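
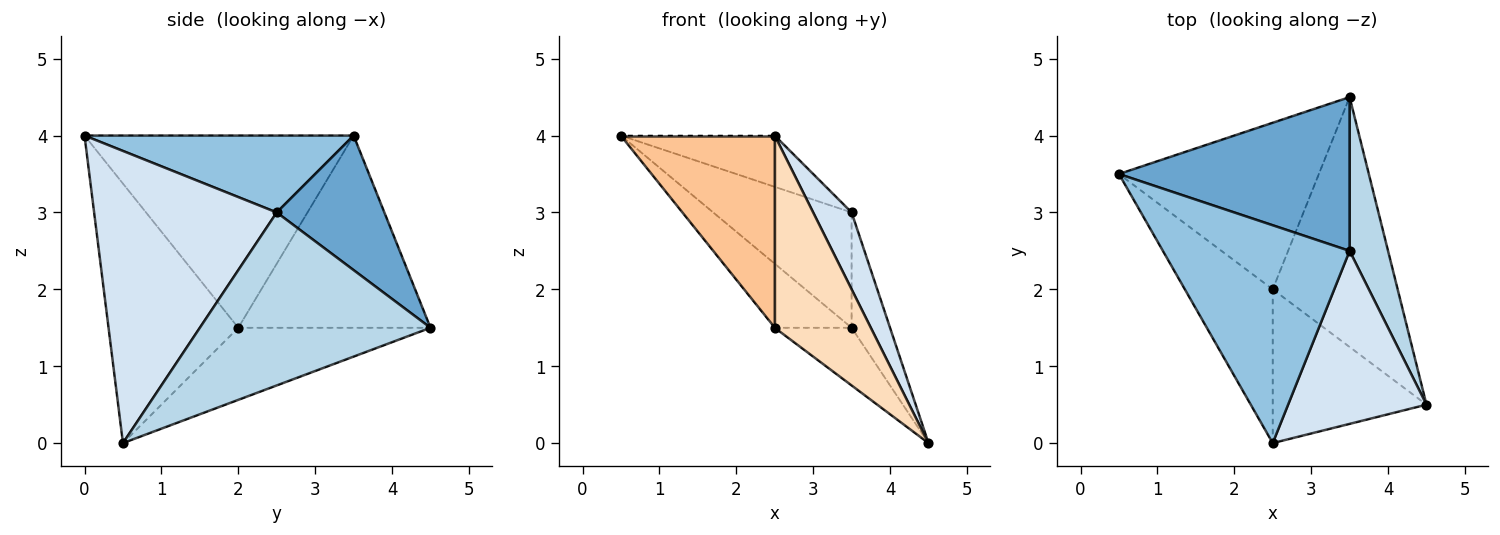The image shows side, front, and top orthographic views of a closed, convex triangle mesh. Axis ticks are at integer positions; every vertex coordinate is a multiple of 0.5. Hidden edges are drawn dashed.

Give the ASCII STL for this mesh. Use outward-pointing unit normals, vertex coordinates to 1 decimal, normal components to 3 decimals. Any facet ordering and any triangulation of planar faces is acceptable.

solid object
 facet normal 0.423 0.544 0.725
  outer loop
   vertex 3.5 2.5 3.0
   vertex 3.5 4.5 1.5
   vertex 0.5 3.5 4.0
  endloop
 endfacet
 facet normal 0.372 0.213 0.904
  outer loop
   vertex 3.5 2.5 3.0
   vertex 0.5 3.5 4.0
   vertex 2.5 0.0 4.0
  endloop
 endfacet
 facet normal 0.964 0.161 0.214
  outer loop
   vertex 3.5 2.5 3.0
   vertex 4.5 0.5 0.0
   vertex 3.5 4.5 1.5
  endloop
 endfacet
 facet normal 0.888 -0.187 0.421
  outer loop
   vertex 3.5 2.5 3.0
   vertex 2.5 0.0 4.0
   vertex 4.5 0.5 0.0
  endloop
 endfacet
 facet normal -0.668 0.267 -0.695
  outer loop
   vertex 2.5 2.0 1.5
   vertex 0.5 3.5 4.0
   vertex 3.5 4.5 1.5
  endloop
 endfacet
 facet normal -0.490 0.196 -0.849
  outer loop
   vertex 2.5 2.0 1.5
   vertex 3.5 4.5 1.5
   vertex 4.5 0.5 0.0
  endloop
 endfacet
 facet normal -0.807 -0.461 -0.369
  outer loop
   vertex 2.5 2.0 1.5
   vertex 2.5 0.0 4.0
   vertex 0.5 3.5 4.0
  endloop
 endfacet
 facet normal -0.726 -0.537 -0.430
  outer loop
   vertex 2.5 2.0 1.5
   vertex 4.5 0.5 0.0
   vertex 2.5 0.0 4.0
  endloop
 endfacet
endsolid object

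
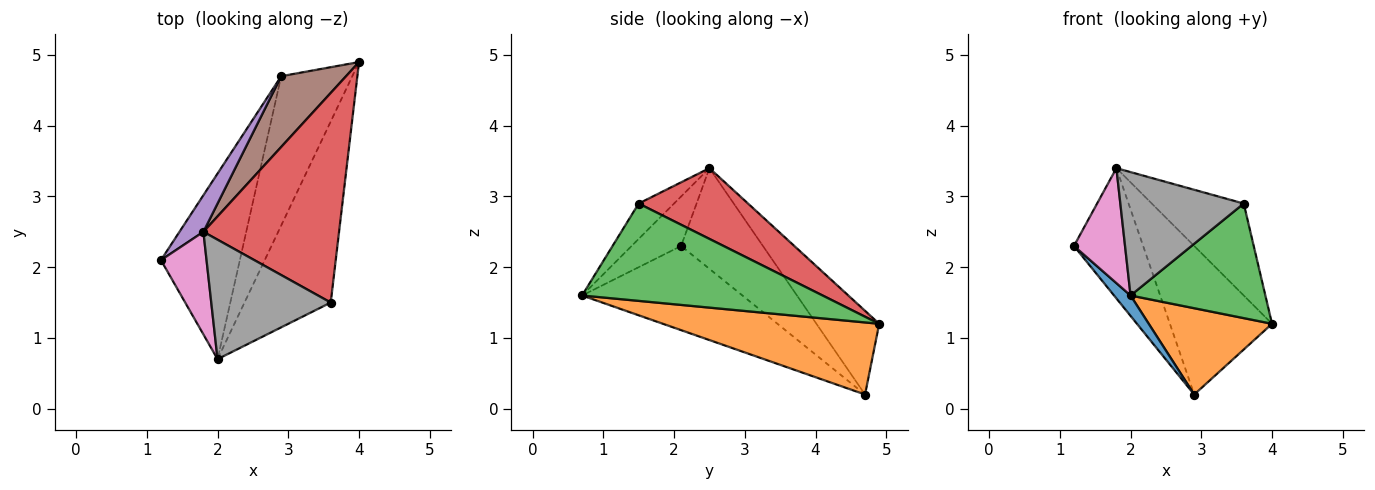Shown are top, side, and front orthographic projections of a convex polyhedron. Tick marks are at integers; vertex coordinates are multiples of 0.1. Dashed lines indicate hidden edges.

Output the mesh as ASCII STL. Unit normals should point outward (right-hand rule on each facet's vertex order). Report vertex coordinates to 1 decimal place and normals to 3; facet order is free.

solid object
 facet normal -0.728 -0.075 -0.682
  outer loop
   vertex 2.9 4.7 0.2
   vertex 2.0 0.7 1.6
   vertex 1.2 2.1 2.3
  endloop
 endfacet
 facet normal 0.660 -0.376 -0.651
  outer loop
   vertex 2.9 4.7 0.2
   vertex 4.0 4.9 1.2
   vertex 2.0 0.7 1.6
  endloop
 endfacet
 facet normal 0.690 -0.387 -0.611
  outer loop
   vertex 3.6 1.5 2.9
   vertex 2.0 0.7 1.6
   vertex 4.0 4.9 1.2
  endloop
 endfacet
 facet normal 0.431 0.362 0.826
  outer loop
   vertex 1.8 2.5 3.4
   vertex 3.6 1.5 2.9
   vertex 4.0 4.9 1.2
  endloop
 endfacet
 facet normal -0.751 0.635 0.179
  outer loop
   vertex 1.8 2.5 3.4
   vertex 2.9 4.7 0.2
   vertex 1.2 2.1 2.3
  endloop
 endfacet
 facet normal -0.485 0.789 0.376
  outer loop
   vertex 1.8 2.5 3.4
   vertex 4.0 4.9 1.2
   vertex 2.9 4.7 0.2
  endloop
 endfacet
 facet normal -0.586 -0.605 0.539
  outer loop
   vertex 1.8 2.5 3.4
   vertex 1.2 2.1 2.3
   vertex 2.0 0.7 1.6
  endloop
 endfacet
 facet normal -0.202 -0.704 0.681
  outer loop
   vertex 1.8 2.5 3.4
   vertex 2.0 0.7 1.6
   vertex 3.6 1.5 2.9
  endloop
 endfacet
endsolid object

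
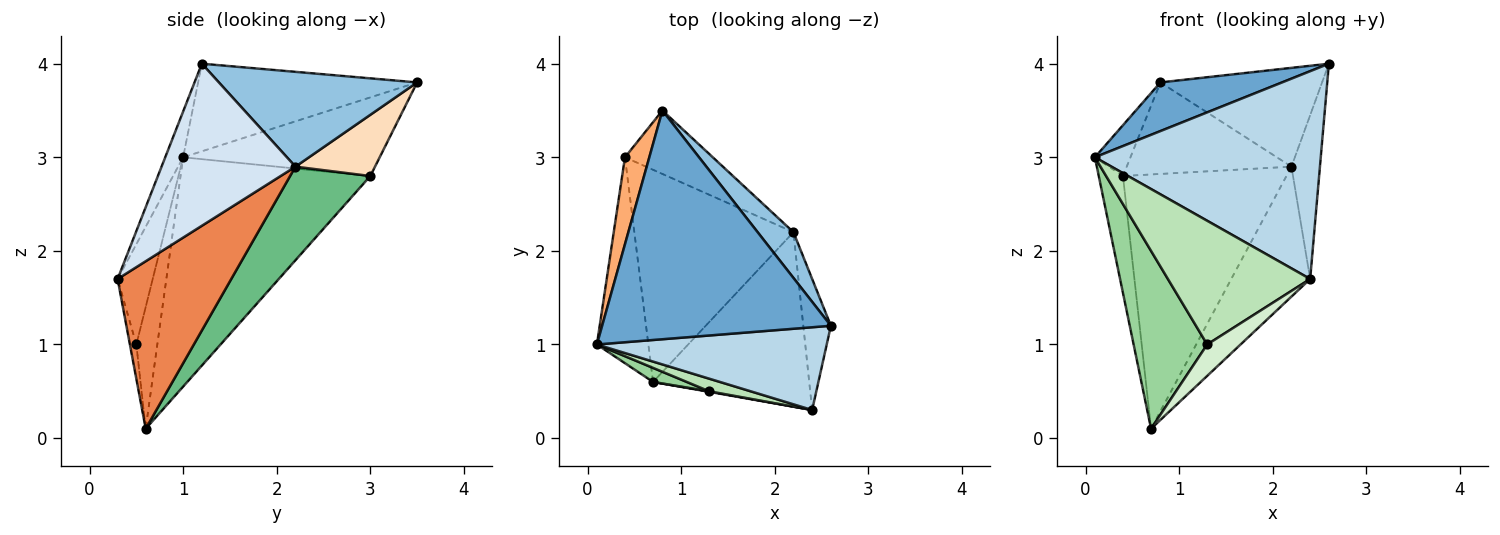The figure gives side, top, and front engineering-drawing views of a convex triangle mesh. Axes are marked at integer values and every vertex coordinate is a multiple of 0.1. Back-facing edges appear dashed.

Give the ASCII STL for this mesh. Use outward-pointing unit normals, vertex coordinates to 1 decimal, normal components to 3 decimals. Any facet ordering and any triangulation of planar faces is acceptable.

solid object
 facet normal -0.351 -0.195 0.916
  outer loop
   vertex 0.8 3.5 3.8
   vertex 0.1 1.0 3.0
   vertex 2.6 1.2 4.0
  endloop
 endfacet
 facet normal 0.744 0.607 0.281
  outer loop
   vertex 2.2 2.2 2.9
   vertex 0.8 3.5 3.8
   vertex 2.6 1.2 4.0
  endloop
 endfacet
 facet normal -0.073 -0.927 0.369
  outer loop
   vertex 2.4 0.3 1.7
   vertex 2.6 1.2 4.0
   vertex 0.1 1.0 3.0
  endloop
 endfacet
 facet normal 0.965 0.205 -0.164
  outer loop
   vertex 2.4 0.3 1.7
   vertex 2.2 2.2 2.9
   vertex 2.6 1.2 4.0
  endloop
 endfacet
 facet normal 0.652 0.453 -0.608
  outer loop
   vertex 2.4 0.3 1.7
   vertex 0.7 0.6 0.1
   vertex 2.2 2.2 2.9
  endloop
 endfacet
 facet normal -0.941 0.170 0.291
  outer loop
   vertex 0.4 3.0 2.8
   vertex 0.1 1.0 3.0
   vertex 0.8 3.5 3.8
  endloop
 endfacet
 facet normal -0.968 0.124 -0.217
  outer loop
   vertex 0.4 3.0 2.8
   vertex 0.7 0.6 0.1
   vertex 0.1 1.0 3.0
  endloop
 endfacet
 facet normal 0.369 0.764 -0.530
  outer loop
   vertex 0.4 3.0 2.8
   vertex 0.8 3.5 3.8
   vertex 2.2 2.2 2.9
  endloop
 endfacet
 facet normal 0.353 0.719 -0.599
  outer loop
   vertex 0.4 3.0 2.8
   vertex 2.2 2.2 2.9
   vertex 0.7 0.6 0.1
  endloop
 endfacet
 facet normal -0.273 -0.959 0.076
  outer loop
   vertex 1.3 0.5 1.0
   vertex 0.1 1.0 3.0
   vertex 0.7 0.6 0.1
  endloop
 endfacet
 facet normal -0.238 -0.966 0.099
  outer loop
   vertex 1.3 0.5 1.0
   vertex 2.4 0.3 1.7
   vertex 0.1 1.0 3.0
  endloop
 endfacet
 facet normal -0.189 -0.982 0.017
  outer loop
   vertex 1.3 0.5 1.0
   vertex 0.7 0.6 0.1
   vertex 2.4 0.3 1.7
  endloop
 endfacet
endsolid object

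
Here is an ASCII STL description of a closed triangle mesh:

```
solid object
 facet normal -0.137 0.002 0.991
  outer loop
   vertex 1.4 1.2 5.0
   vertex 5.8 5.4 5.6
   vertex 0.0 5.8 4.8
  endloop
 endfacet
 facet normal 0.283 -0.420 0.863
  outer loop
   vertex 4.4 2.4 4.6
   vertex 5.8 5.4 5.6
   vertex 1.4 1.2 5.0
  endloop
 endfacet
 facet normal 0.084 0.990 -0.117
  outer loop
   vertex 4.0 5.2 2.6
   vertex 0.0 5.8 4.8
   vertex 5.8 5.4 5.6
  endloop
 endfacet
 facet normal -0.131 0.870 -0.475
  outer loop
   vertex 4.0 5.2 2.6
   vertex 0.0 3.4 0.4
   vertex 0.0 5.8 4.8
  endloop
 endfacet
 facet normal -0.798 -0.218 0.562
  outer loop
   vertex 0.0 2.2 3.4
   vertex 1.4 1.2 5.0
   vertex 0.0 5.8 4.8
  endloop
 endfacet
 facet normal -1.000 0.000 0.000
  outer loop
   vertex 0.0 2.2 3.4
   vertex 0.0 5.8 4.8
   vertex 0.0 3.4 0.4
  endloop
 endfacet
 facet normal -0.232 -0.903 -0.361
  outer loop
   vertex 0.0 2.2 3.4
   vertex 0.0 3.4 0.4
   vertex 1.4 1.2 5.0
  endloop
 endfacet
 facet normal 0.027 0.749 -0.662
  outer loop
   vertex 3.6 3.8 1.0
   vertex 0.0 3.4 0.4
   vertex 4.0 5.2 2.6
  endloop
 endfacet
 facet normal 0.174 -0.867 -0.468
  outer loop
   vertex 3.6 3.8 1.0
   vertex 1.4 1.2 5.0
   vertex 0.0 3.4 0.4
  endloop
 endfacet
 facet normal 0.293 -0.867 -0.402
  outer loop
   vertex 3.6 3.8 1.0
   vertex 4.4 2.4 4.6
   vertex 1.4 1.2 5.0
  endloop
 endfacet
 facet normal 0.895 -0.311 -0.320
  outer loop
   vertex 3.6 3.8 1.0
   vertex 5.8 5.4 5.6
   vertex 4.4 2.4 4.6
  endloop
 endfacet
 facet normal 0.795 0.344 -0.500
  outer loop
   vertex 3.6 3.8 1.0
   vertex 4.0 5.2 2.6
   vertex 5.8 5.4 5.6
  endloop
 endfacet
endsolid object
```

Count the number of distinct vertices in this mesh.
8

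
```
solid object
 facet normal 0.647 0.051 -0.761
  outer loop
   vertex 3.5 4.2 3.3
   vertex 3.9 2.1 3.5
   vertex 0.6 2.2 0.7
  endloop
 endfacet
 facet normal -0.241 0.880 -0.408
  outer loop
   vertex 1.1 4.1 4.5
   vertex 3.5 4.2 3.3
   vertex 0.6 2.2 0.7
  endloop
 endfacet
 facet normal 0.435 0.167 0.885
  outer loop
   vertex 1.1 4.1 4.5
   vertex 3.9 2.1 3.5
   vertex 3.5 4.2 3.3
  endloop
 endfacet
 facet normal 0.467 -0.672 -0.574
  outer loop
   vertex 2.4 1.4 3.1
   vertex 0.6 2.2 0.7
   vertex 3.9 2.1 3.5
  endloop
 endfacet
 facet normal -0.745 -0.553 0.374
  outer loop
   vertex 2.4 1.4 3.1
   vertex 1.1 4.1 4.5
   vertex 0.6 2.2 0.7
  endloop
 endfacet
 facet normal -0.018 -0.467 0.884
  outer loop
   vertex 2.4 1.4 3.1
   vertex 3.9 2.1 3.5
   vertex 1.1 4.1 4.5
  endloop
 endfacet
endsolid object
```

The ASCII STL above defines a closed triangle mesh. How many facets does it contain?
6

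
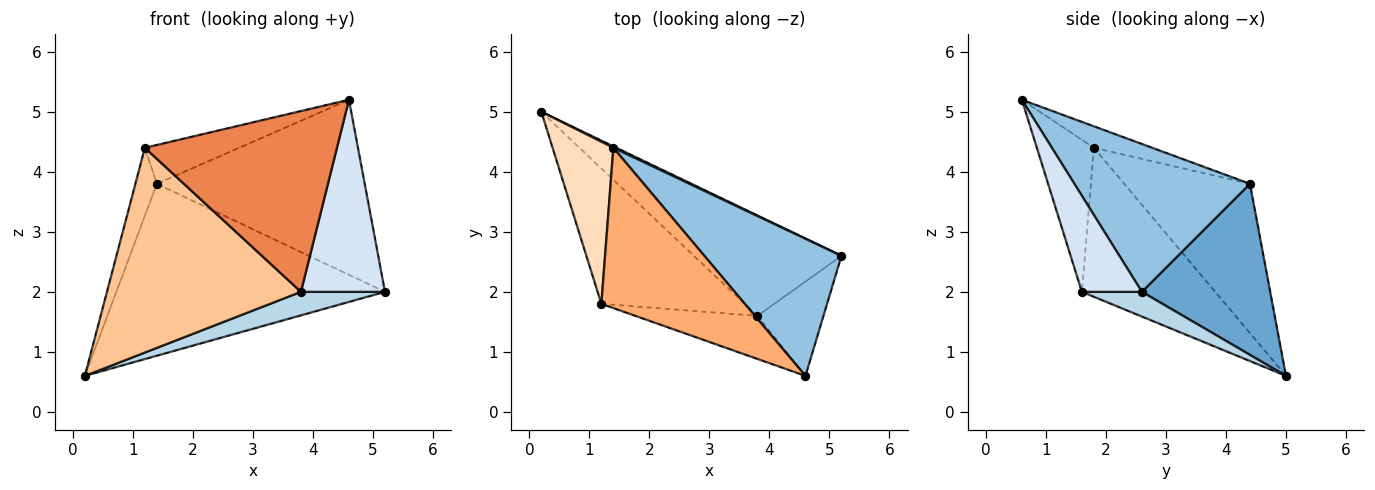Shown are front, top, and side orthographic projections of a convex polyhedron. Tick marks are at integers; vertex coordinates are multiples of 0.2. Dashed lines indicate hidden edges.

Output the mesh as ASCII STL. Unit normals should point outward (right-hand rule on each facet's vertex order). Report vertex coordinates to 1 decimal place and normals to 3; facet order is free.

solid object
 facet normal 0.431 0.902 0.008
  outer loop
   vertex 1.4 4.4 3.8
   vertex 5.2 2.6 2.0
   vertex 0.2 5.0 0.6
  endloop
 endfacet
 facet normal 0.554 0.655 0.514
  outer loop
   vertex 1.4 4.4 3.8
   vertex 4.6 0.6 5.2
   vertex 5.2 2.6 2.0
  endloop
 endfacet
 facet normal 0.161 -0.225 -0.961
  outer loop
   vertex 3.8 1.6 2.0
   vertex 0.2 5.0 0.6
   vertex 5.2 2.6 2.0
  endloop
 endfacet
 facet normal 0.540 -0.756 -0.371
  outer loop
   vertex 3.8 1.6 2.0
   vertex 5.2 2.6 2.0
   vertex 4.6 0.6 5.2
  endloop
 endfacet
 facet normal -0.277 -0.935 -0.223
  outer loop
   vertex 1.2 1.8 4.4
   vertex 3.8 1.6 2.0
   vertex 4.6 0.6 5.2
  endloop
 endfacet
 facet normal -0.144 0.233 0.962
  outer loop
   vertex 1.2 1.8 4.4
   vertex 4.6 0.6 5.2
   vertex 1.4 4.4 3.8
  endloop
 endfacet
 facet normal -0.497 -0.724 -0.479
  outer loop
   vertex 1.2 1.8 4.4
   vertex 0.2 5.0 0.6
   vertex 3.8 1.6 2.0
  endloop
 endfacet
 facet normal -0.915 0.156 0.372
  outer loop
   vertex 1.2 1.8 4.4
   vertex 1.4 4.4 3.8
   vertex 0.2 5.0 0.6
  endloop
 endfacet
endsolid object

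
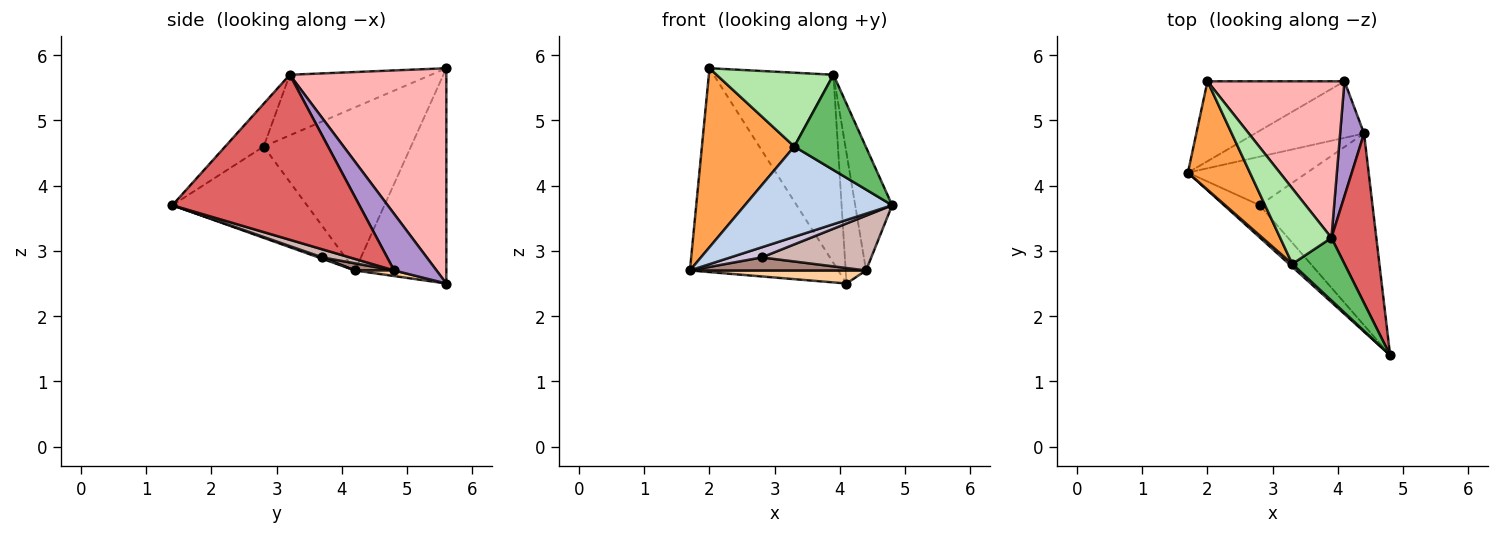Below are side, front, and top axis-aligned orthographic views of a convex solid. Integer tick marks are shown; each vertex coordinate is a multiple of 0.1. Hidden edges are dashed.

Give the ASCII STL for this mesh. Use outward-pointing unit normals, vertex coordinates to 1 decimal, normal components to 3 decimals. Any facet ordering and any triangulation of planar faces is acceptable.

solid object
 facet normal -0.497 0.808 -0.317
  outer loop
   vertex 2.0 5.6 5.8
   vertex 4.1 5.6 2.5
   vertex 1.7 4.2 2.7
  endloop
 endfacet
 facet normal -0.674 -0.738 0.024
  outer loop
   vertex 3.3 2.8 4.6
   vertex 1.7 4.2 2.7
   vertex 4.8 1.4 3.7
  endloop
 endfacet
 facet normal -0.806 -0.506 0.306
  outer loop
   vertex 3.3 2.8 4.6
   vertex 2.0 5.6 5.8
   vertex 1.7 4.2 2.7
  endloop
 endfacet
 facet normal 0.050 -0.225 -0.973
  outer loop
   vertex 4.4 4.8 2.7
   vertex 1.7 4.2 2.7
   vertex 4.1 5.6 2.5
  endloop
 endfacet
 facet normal -0.411 -0.762 0.501
  outer loop
   vertex 3.9 3.2 5.7
   vertex 3.3 2.8 4.6
   vertex 4.8 1.4 3.7
  endloop
 endfacet
 facet normal -0.646 -0.534 0.546
  outer loop
   vertex 3.9 3.2 5.7
   vertex 2.0 5.6 5.8
   vertex 3.3 2.8 4.6
  endloop
 endfacet
 facet normal 0.948 0.187 0.258
  outer loop
   vertex 3.9 3.2 5.7
   vertex 4.8 1.4 3.7
   vertex 4.4 4.8 2.7
  endloop
 endfacet
 facet normal 0.709 0.542 0.451
  outer loop
   vertex 3.9 3.2 5.7
   vertex 4.1 5.6 2.5
   vertex 2.0 5.6 5.8
  endloop
 endfacet
 facet normal 0.842 0.405 0.356
  outer loop
   vertex 3.9 3.2 5.7
   vertex 4.4 4.8 2.7
   vertex 4.1 5.6 2.5
  endloop
 endfacet
 facet normal 0.037 -0.299 -0.953
  outer loop
   vertex 2.8 3.7 2.9
   vertex 4.8 1.4 3.7
   vertex 1.7 4.2 2.7
  endloop
 endfacet
 facet normal 0.058 -0.259 -0.964
  outer loop
   vertex 2.8 3.7 2.9
   vertex 1.7 4.2 2.7
   vertex 4.4 4.8 2.7
  endloop
 endfacet
 facet normal 0.069 -0.274 -0.959
  outer loop
   vertex 2.8 3.7 2.9
   vertex 4.4 4.8 2.7
   vertex 4.8 1.4 3.7
  endloop
 endfacet
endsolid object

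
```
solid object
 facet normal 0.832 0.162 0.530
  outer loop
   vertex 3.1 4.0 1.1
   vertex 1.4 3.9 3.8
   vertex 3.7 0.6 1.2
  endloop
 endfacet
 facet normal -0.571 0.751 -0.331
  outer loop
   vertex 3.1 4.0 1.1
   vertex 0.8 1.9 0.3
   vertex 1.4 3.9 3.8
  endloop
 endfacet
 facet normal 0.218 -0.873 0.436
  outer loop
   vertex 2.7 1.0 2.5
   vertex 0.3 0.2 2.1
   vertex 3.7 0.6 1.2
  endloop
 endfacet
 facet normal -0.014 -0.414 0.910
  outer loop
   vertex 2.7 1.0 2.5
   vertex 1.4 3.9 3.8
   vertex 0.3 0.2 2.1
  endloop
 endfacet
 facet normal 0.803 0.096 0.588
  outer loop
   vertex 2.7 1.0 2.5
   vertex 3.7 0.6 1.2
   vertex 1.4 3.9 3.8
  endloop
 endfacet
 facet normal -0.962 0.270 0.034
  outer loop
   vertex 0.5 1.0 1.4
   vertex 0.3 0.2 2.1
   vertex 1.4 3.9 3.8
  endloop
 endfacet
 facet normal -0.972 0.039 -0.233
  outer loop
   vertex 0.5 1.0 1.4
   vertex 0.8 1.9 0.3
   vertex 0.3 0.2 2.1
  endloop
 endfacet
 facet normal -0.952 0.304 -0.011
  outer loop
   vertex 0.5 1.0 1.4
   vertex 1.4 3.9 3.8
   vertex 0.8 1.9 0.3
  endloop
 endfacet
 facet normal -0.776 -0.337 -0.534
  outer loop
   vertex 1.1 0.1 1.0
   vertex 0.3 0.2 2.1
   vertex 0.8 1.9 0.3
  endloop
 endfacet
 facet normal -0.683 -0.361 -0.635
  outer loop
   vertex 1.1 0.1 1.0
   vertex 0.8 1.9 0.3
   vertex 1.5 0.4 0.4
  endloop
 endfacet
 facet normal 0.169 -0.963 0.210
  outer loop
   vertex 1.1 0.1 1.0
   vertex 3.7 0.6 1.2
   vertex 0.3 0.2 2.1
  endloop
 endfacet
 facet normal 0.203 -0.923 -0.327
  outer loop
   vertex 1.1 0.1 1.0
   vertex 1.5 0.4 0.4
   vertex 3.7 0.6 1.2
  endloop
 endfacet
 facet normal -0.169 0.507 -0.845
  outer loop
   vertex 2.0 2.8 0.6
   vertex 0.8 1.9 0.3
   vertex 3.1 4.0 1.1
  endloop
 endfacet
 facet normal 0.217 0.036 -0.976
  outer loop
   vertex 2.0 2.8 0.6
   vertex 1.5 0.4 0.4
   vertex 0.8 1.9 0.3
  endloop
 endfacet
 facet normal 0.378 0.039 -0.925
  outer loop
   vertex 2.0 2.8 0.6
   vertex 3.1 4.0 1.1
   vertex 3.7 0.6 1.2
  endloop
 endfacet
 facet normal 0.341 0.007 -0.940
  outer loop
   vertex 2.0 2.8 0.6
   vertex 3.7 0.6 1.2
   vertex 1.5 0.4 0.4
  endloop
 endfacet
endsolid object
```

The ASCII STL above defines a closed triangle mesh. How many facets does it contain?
16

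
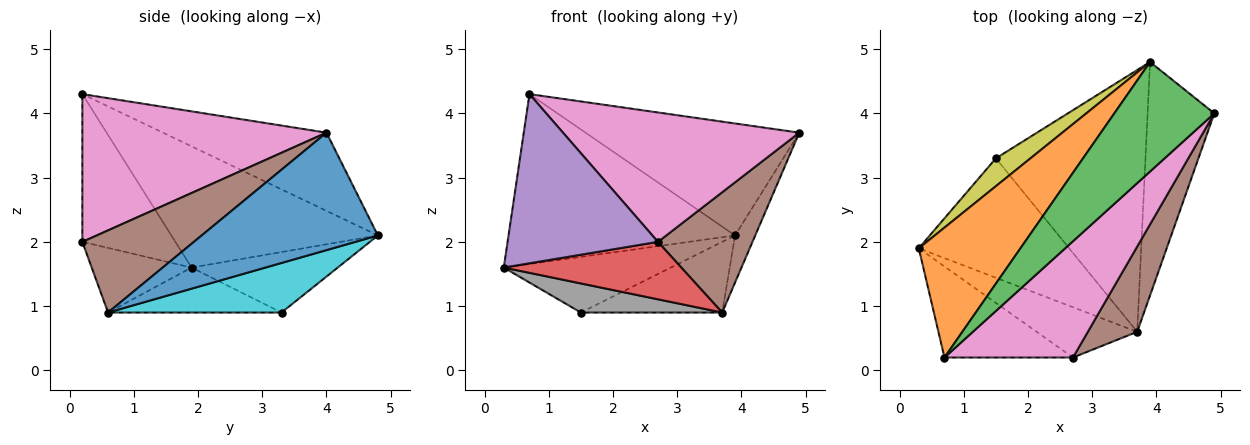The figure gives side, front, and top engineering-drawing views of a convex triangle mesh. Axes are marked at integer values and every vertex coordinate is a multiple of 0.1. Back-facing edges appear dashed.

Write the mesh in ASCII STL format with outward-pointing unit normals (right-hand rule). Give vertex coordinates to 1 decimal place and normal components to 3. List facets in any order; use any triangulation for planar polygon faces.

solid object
 facet normal 0.865 0.099 -0.491
  outer loop
   vertex 3.9 4.8 2.1
   vertex 4.9 4.0 3.7
   vertex 3.7 0.6 0.9
  endloop
 endfacet
 facet normal -0.587 0.643 0.492
  outer loop
   vertex 3.9 4.8 2.1
   vertex 0.3 1.9 1.6
   vertex 0.7 0.2 4.3
  endloop
 endfacet
 facet normal -0.480 0.627 0.613
  outer loop
   vertex 3.9 4.8 2.1
   vertex 0.7 0.2 4.3
   vertex 4.9 4.0 3.7
  endloop
 endfacet
 facet normal -0.390 -0.693 -0.606
  outer loop
   vertex 2.7 0.2 2.0
   vertex 0.3 1.9 1.6
   vertex 3.7 0.6 0.9
  endloop
 endfacet
 facet normal -0.478 -0.773 -0.416
  outer loop
   vertex 2.7 0.2 2.0
   vertex 0.7 0.2 4.3
   vertex 0.3 1.9 1.6
  endloop
 endfacet
 facet normal 0.693 -0.588 0.417
  outer loop
   vertex 2.7 0.2 2.0
   vertex 3.7 0.6 0.9
   vertex 4.9 4.0 3.7
  endloop
 endfacet
 facet normal 0.609 -0.590 0.530
  outer loop
   vertex 2.7 0.2 2.0
   vertex 4.9 4.0 3.7
   vertex 0.7 0.2 4.3
  endloop
 endfacet
 facet normal -0.279 -0.227 -0.933
  outer loop
   vertex 1.5 3.3 0.9
   vertex 3.7 0.6 0.9
   vertex 0.3 1.9 1.6
  endloop
 endfacet
 facet normal -0.616 0.704 0.352
  outer loop
   vertex 1.5 3.3 0.9
   vertex 0.3 1.9 1.6
   vertex 3.9 4.8 2.1
  endloop
 endfacet
 facet normal 0.305 0.248 -0.920
  outer loop
   vertex 1.5 3.3 0.9
   vertex 3.9 4.8 2.1
   vertex 3.7 0.6 0.9
  endloop
 endfacet
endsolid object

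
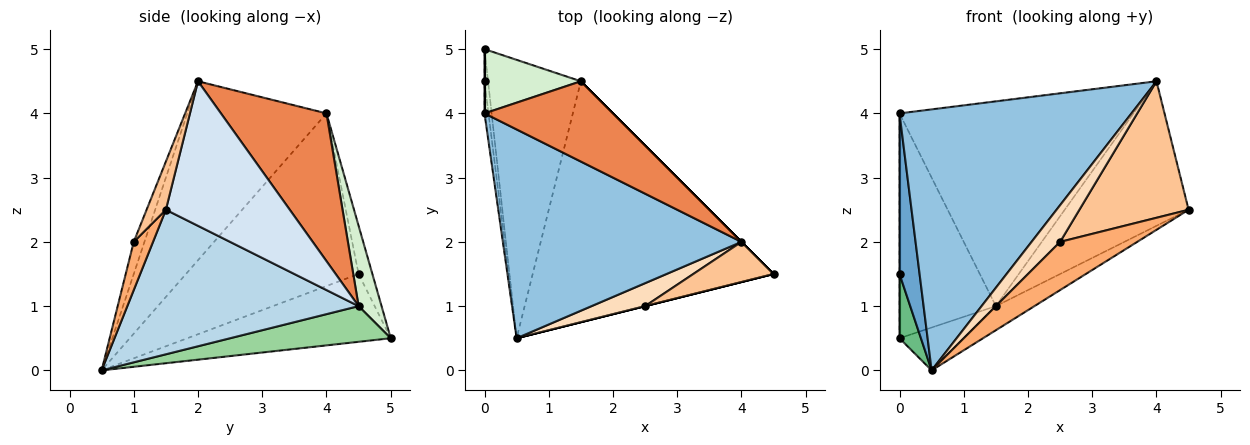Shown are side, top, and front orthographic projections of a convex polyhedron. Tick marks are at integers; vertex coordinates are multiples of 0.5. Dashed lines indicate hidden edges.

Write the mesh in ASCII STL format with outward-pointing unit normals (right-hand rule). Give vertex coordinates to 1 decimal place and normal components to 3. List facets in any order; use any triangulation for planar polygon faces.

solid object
 facet normal -0.993 -0.115 -0.023
  outer loop
   vertex 0.0 4.0 4.0
   vertex 0.0 4.5 1.5
   vertex 0.5 0.5 0.0
  endloop
 endfacet
 facet normal -0.424 -0.707 0.566
  outer loop
   vertex 0.0 4.0 4.0
   vertex 0.5 0.5 0.0
   vertex 4.0 2.0 4.5
  endloop
 endfacet
 facet normal 0.513 0.085 -0.854
  outer loop
   vertex 1.5 4.5 1.0
   vertex 4.5 1.5 2.5
   vertex 0.5 0.5 0.0
  endloop
 endfacet
 facet normal 0.707 0.707 0.000
  outer loop
   vertex 1.5 4.5 1.0
   vertex 4.0 2.0 4.5
   vertex 4.5 1.5 2.5
  endloop
 endfacet
 facet normal 0.387 0.858 0.337
  outer loop
   vertex 1.5 4.5 1.0
   vertex 0.0 4.0 4.0
   vertex 4.0 2.0 4.5
  endloop
 endfacet
 facet normal 0.243 -0.970 0.000
  outer loop
   vertex 2.5 1.0 2.0
   vertex 0.5 0.5 0.0
   vertex 4.5 1.5 2.5
  endloop
 endfacet
 facet normal 0.167 -0.946 0.278
  outer loop
   vertex 2.5 1.0 2.0
   vertex 4.5 1.5 2.5
   vertex 4.0 2.0 4.5
  endloop
 endfacet
 facet normal -0.303 -0.808 0.505
  outer loop
   vertex 2.5 1.0 2.0
   vertex 4.0 2.0 4.5
   vertex 0.5 0.5 0.0
  endloop
 endfacet
 facet normal -0.993 -0.105 -0.052
  outer loop
   vertex 0.0 5.0 0.5
   vertex 0.5 0.5 0.0
   vertex 0.0 4.5 1.5
  endloop
 endfacet
 facet normal 0.355 0.142 -0.924
  outer loop
   vertex 0.0 5.0 0.5
   vertex 1.5 4.5 1.0
   vertex 0.5 0.5 0.0
  endloop
 endfacet
 facet normal -1.000 0.000 0.000
  outer loop
   vertex 0.0 5.0 0.5
   vertex 0.0 4.5 1.5
   vertex 0.0 4.0 4.0
  endloop
 endfacet
 facet normal 0.223 0.937 0.268
  outer loop
   vertex 0.0 5.0 0.5
   vertex 0.0 4.0 4.0
   vertex 1.5 4.5 1.0
  endloop
 endfacet
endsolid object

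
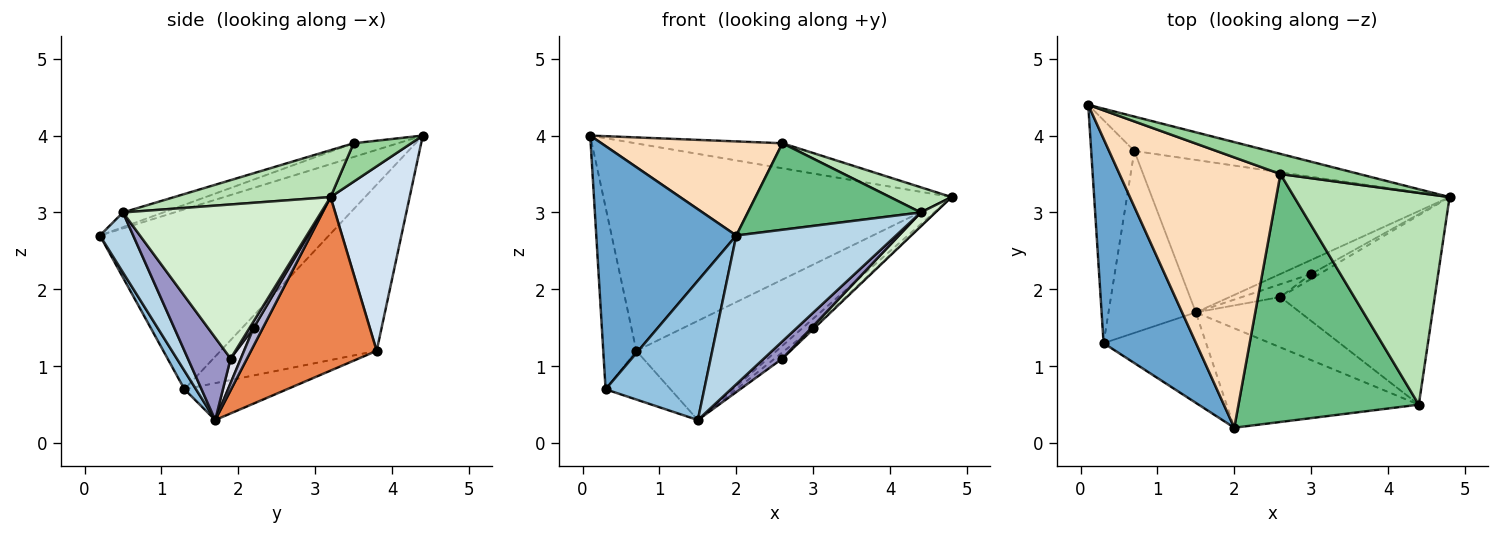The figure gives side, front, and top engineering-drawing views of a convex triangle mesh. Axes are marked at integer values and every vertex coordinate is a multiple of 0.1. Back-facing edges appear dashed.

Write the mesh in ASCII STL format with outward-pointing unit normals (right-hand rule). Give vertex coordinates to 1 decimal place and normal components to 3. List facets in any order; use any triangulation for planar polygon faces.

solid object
 facet normal -0.781 -0.478 0.401
  outer loop
   vertex 0.3 1.3 0.7
   vertex 2.0 0.2 2.7
   vertex 0.1 4.4 4.0
  endloop
 endfacet
 facet normal 0.098 -0.835 -0.542
  outer loop
   vertex 0.3 1.3 0.7
   vertex 1.5 1.7 0.3
   vertex 2.0 0.2 2.7
  endloop
 endfacet
 facet normal 0.171 -0.819 -0.548
  outer loop
   vertex 4.4 0.5 3.0
   vertex 2.0 0.2 2.7
   vertex 1.5 1.7 0.3
  endloop
 endfacet
 facet normal 0.219 0.963 -0.159
  outer loop
   vertex 0.7 3.8 1.2
   vertex 0.1 4.4 4.0
   vertex 4.8 3.2 3.2
  endloop
 endfacet
 facet normal 0.439 0.490 -0.753
  outer loop
   vertex 0.7 3.8 1.2
   vertex 4.8 3.2 3.2
   vertex 1.5 1.7 0.3
  endloop
 endfacet
 facet normal -0.948 0.201 -0.246
  outer loop
   vertex 0.7 3.8 1.2
   vertex 0.3 1.3 0.7
   vertex 0.1 4.4 4.0
  endloop
 endfacet
 facet normal -0.378 0.239 -0.894
  outer loop
   vertex 0.7 3.8 1.2
   vertex 1.5 1.7 0.3
   vertex 0.3 1.3 0.7
  endloop
 endfacet
 facet normal -0.080 -0.328 0.941
  outer loop
   vertex 2.6 3.5 3.9
   vertex 0.1 4.4 4.0
   vertex 2.0 0.2 2.7
  endloop
 endfacet
 facet normal -0.077 -0.328 0.941
  outer loop
   vertex 2.6 3.5 3.9
   vertex 2.0 0.2 2.7
   vertex 4.4 0.5 3.0
  endloop
 endfacet
 facet normal 0.292 0.745 0.599
  outer loop
   vertex 2.6 3.5 3.9
   vertex 4.8 3.2 3.2
   vertex 0.1 4.4 4.0
  endloop
 endfacet
 facet normal 0.287 -0.113 0.951
  outer loop
   vertex 2.6 3.5 3.9
   vertex 4.4 0.5 3.0
   vertex 4.8 3.2 3.2
  endloop
 endfacet
 facet normal 0.705 -0.052 -0.707
  outer loop
   vertex 2.6 1.9 1.1
   vertex 4.8 3.2 3.2
   vertex 4.4 0.5 3.0
  endloop
 endfacet
 facet normal 0.598 -0.259 -0.758
  outer loop
   vertex 2.6 1.9 1.1
   vertex 4.4 0.5 3.0
   vertex 1.5 1.7 0.3
  endloop
 endfacet
 facet normal 0.439 0.490 -0.753
  outer loop
   vertex 3.0 2.2 1.5
   vertex 1.5 1.7 0.3
   vertex 4.8 3.2 3.2
  endloop
 endfacet
 facet normal 0.603 0.219 -0.767
  outer loop
   vertex 3.0 2.2 1.5
   vertex 4.8 3.2 3.2
   vertex 2.6 1.9 1.1
  endloop
 endfacet
 facet normal 0.500 0.375 -0.781
  outer loop
   vertex 3.0 2.2 1.5
   vertex 2.6 1.9 1.1
   vertex 1.5 1.7 0.3
  endloop
 endfacet
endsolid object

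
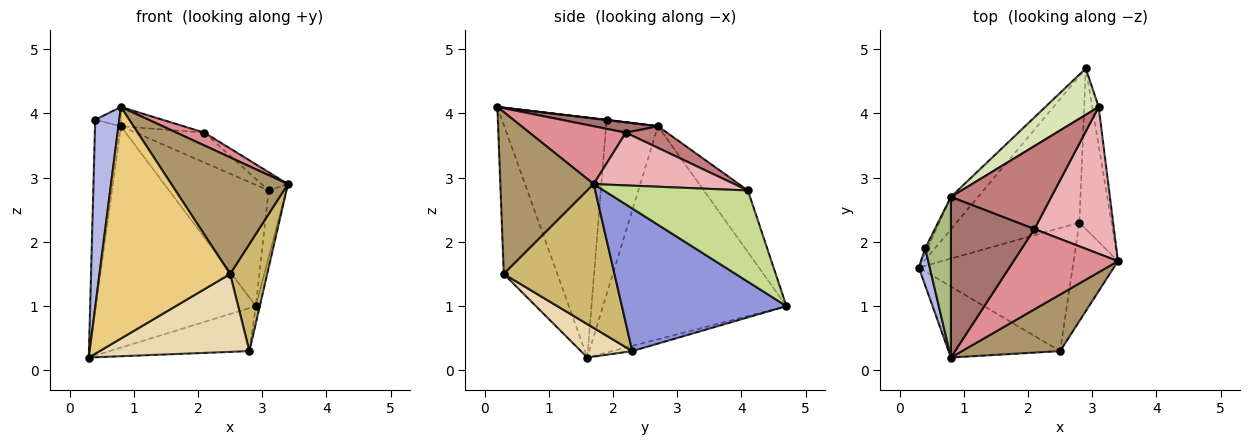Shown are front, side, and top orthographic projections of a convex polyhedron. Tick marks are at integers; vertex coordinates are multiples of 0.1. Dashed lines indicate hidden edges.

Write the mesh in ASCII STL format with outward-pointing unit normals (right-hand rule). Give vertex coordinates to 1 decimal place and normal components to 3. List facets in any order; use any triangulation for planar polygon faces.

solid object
 facet normal -0.750 0.654 -0.096
  outer loop
   vertex 0.8 2.7 3.8
   vertex 2.9 4.7 1.0
   vertex 0.3 1.6 0.2
  endloop
 endfacet
 facet normal -0.040 0.281 -0.959
  outer loop
   vertex 2.8 2.3 0.3
   vertex 0.3 1.6 0.2
   vertex 2.9 4.7 1.0
  endloop
 endfacet
 facet normal 0.975 0.023 -0.220
  outer loop
   vertex 2.8 2.3 0.3
   vertex 2.9 4.7 1.0
   vertex 3.4 1.7 2.9
  endloop
 endfacet
 facet normal -0.974 -0.224 0.044
  outer loop
   vertex 0.4 1.9 3.9
   vertex 0.3 1.6 0.2
   vertex 0.8 0.2 4.1
  endloop
 endfacet
 facet normal -0.895 0.446 -0.012
  outer loop
   vertex 0.4 1.9 3.9
   vertex 0.8 2.7 3.8
   vertex 0.3 1.6 0.2
  endloop
 endfacet
 facet normal 0.010 0.119 0.993
  outer loop
   vertex 0.4 1.9 3.9
   vertex 0.8 0.2 4.1
   vertex 0.8 2.7 3.8
  endloop
 endfacet
 facet normal 0.990 0.121 -0.070
  outer loop
   vertex 3.1 4.1 2.8
   vertex 3.4 1.7 2.9
   vertex 2.9 4.7 1.0
  endloop
 endfacet
 facet normal -0.382 0.863 0.330
  outer loop
   vertex 3.1 4.1 2.8
   vertex 2.9 4.7 1.0
   vertex 0.8 2.7 3.8
  endloop
 endfacet
 facet normal 0.585 -0.730 0.354
  outer loop
   vertex 2.5 0.3 1.5
   vertex 3.4 1.7 2.9
   vertex 0.8 0.2 4.1
  endloop
 endfacet
 facet normal 0.910 -0.305 -0.280
  outer loop
   vertex 2.5 0.3 1.5
   vertex 2.8 2.3 0.3
   vertex 3.4 1.7 2.9
  endloop
 endfacet
 facet normal -0.365 -0.890 -0.273
  outer loop
   vertex 2.5 0.3 1.5
   vertex 0.8 0.2 4.1
   vertex 0.3 1.6 0.2
  endloop
 endfacet
 facet normal 0.180 -0.526 -0.831
  outer loop
   vertex 2.5 0.3 1.5
   vertex 0.3 1.6 0.2
   vertex 2.8 2.3 0.3
  endloop
 endfacet
 facet normal 0.121 0.118 0.986
  outer loop
   vertex 2.1 2.2 3.7
   vertex 0.8 2.7 3.8
   vertex 0.8 0.2 4.1
  endloop
 endfacet
 facet normal 0.199 0.332 0.922
  outer loop
   vertex 2.1 2.2 3.7
   vertex 3.1 4.1 2.8
   vertex 0.8 2.7 3.8
  endloop
 endfacet
 facet normal 0.480 -0.139 0.866
  outer loop
   vertex 2.1 2.2 3.7
   vertex 0.8 0.2 4.1
   vertex 3.4 1.7 2.9
  endloop
 endfacet
 facet normal 0.550 0.103 0.829
  outer loop
   vertex 2.1 2.2 3.7
   vertex 3.4 1.7 2.9
   vertex 3.1 4.1 2.8
  endloop
 endfacet
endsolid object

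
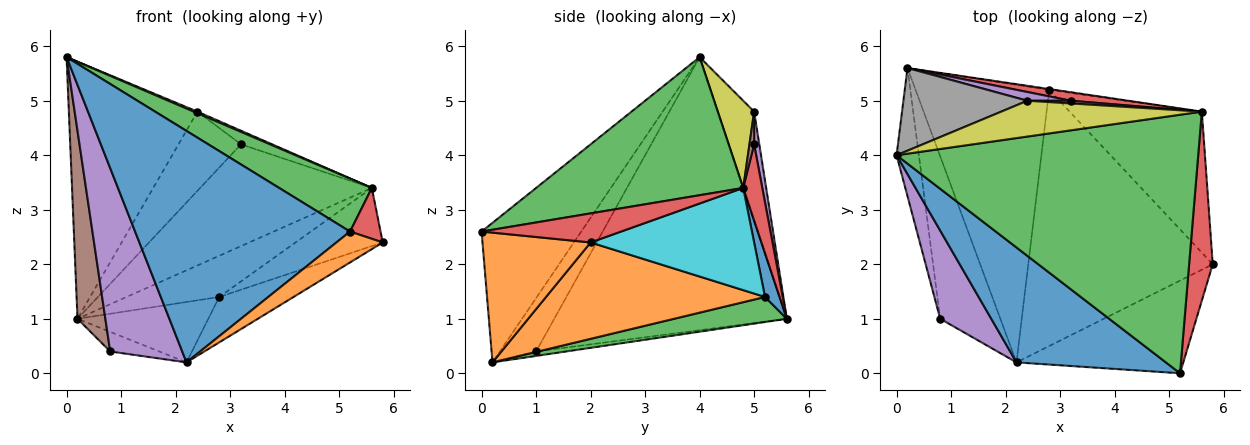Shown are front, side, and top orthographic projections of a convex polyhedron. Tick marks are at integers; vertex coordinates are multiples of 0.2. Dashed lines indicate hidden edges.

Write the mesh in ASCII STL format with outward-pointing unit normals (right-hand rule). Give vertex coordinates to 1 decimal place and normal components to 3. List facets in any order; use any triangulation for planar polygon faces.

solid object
 facet normal -0.384 -0.827 0.411
  outer loop
   vertex 5.2 0.0 2.6
   vertex 0.0 4.0 5.8
   vertex 2.2 0.2 0.2
  endloop
 endfacet
 facet normal 0.594 -0.254 -0.763
  outer loop
   vertex 5.2 0.0 2.6
   vertex 2.2 0.2 0.2
   vertex 5.8 2.0 2.4
  endloop
 endfacet
 facet normal 0.409 -0.183 0.894
  outer loop
   vertex 5.2 0.0 2.6
   vertex 5.6 4.8 3.4
   vertex 0.0 4.0 5.8
  endloop
 endfacet
 facet normal 0.765 -0.167 0.622
  outer loop
   vertex 5.2 0.0 2.6
   vertex 5.8 2.0 2.4
   vertex 5.6 4.8 3.4
  endloop
 endfacet
 facet normal -0.413 -0.821 0.395
  outer loop
   vertex 0.8 1.0 0.4
   vertex 2.2 0.2 0.2
   vertex 0.0 4.0 5.8
  endloop
 endfacet
 facet normal -0.990 -0.119 -0.081
  outer loop
   vertex 0.8 1.0 0.4
   vertex 0.0 4.0 5.8
   vertex 0.2 5.6 1.0
  endloop
 endfacet
 facet normal -0.073 0.120 -0.990
  outer loop
   vertex 0.8 1.0 0.4
   vertex 0.2 5.6 1.0
   vertex 2.2 0.2 0.2
  endloop
 endfacet
 facet normal -0.260 0.919 0.296
  outer loop
   vertex 2.4 5.0 4.8
   vertex 0.2 5.6 1.0
   vertex 0.0 4.0 5.8
  endloop
 endfacet
 facet normal 0.398 -0.040 0.916
  outer loop
   vertex 2.4 5.0 4.8
   vertex 0.0 4.0 5.8
   vertex 5.6 4.8 3.4
  endloop
 endfacet
 facet normal 0.582 0.310 -0.752
  outer loop
   vertex 2.8 5.2 1.4
   vertex 5.6 4.8 3.4
   vertex 5.8 2.0 2.4
  endloop
 endfacet
 facet normal 0.155 0.988 -0.019
  outer loop
   vertex 2.8 5.2 1.4
   vertex 0.2 5.6 1.0
   vertex 5.6 4.8 3.4
  endloop
 endfacet
 facet normal 0.457 0.155 -0.876
  outer loop
   vertex 2.8 5.2 1.4
   vertex 5.8 2.0 2.4
   vertex 2.2 0.2 0.2
  endloop
 endfacet
 facet normal 0.180 0.209 -0.961
  outer loop
   vertex 2.8 5.2 1.4
   vertex 2.2 0.2 0.2
   vertex 0.2 5.6 1.0
  endloop
 endfacet
 facet normal 0.110 0.990 0.083
  outer loop
   vertex 3.2 5.0 4.2
   vertex 5.6 4.8 3.4
   vertex 0.2 5.6 1.0
  endloop
 endfacet
 facet normal 0.082 0.991 0.109
  outer loop
   vertex 3.2 5.0 4.2
   vertex 0.2 5.6 1.0
   vertex 2.4 5.0 4.8
  endloop
 endfacet
 facet normal 0.146 0.970 0.194
  outer loop
   vertex 3.2 5.0 4.2
   vertex 2.4 5.0 4.8
   vertex 5.6 4.8 3.4
  endloop
 endfacet
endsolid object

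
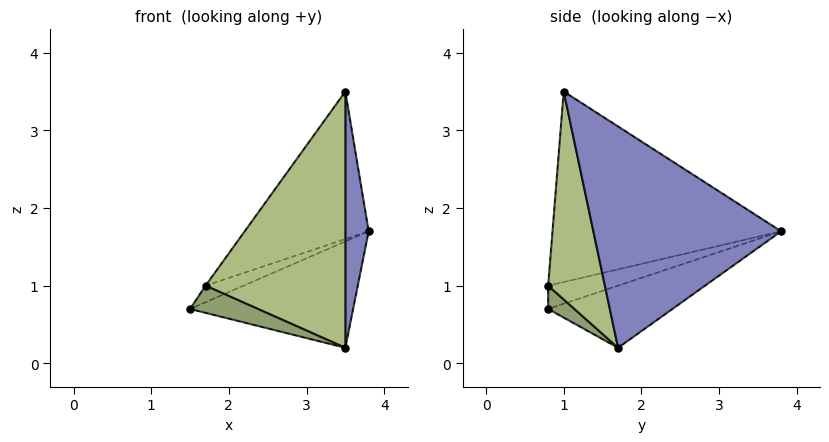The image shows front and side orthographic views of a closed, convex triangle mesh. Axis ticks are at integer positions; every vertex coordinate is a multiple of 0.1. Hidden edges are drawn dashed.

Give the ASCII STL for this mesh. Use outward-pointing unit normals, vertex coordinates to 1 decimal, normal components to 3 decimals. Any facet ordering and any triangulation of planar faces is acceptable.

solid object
 facet normal -0.430 0.565 -0.704
  outer loop
   vertex 3.5 1.7 0.2
   vertex 1.5 0.8 0.7
   vertex 3.8 3.8 1.7
  endloop
 endfacet
 facet normal 0.992 -0.123 -0.026
  outer loop
   vertex 3.5 1.7 0.2
   vertex 3.8 3.8 1.7
   vertex 3.5 1.0 3.5
  endloop
 endfacet
 facet normal -0.758 0.413 0.505
  outer loop
   vertex 1.7 0.8 1.0
   vertex 3.8 3.8 1.7
   vertex 1.5 0.8 0.7
  endloop
 endfacet
 facet normal -0.756 0.410 0.511
  outer loop
   vertex 1.7 0.8 1.0
   vertex 3.5 1.0 3.5
   vertex 3.8 3.8 1.7
  endloop
 endfacet
 facet normal 0.350 -0.907 -0.233
  outer loop
   vertex 1.7 0.8 1.0
   vertex 1.5 0.8 0.7
   vertex 3.5 1.7 0.2
  endloop
 endfacet
 facet normal 0.369 -0.909 -0.193
  outer loop
   vertex 1.7 0.8 1.0
   vertex 3.5 1.7 0.2
   vertex 3.5 1.0 3.5
  endloop
 endfacet
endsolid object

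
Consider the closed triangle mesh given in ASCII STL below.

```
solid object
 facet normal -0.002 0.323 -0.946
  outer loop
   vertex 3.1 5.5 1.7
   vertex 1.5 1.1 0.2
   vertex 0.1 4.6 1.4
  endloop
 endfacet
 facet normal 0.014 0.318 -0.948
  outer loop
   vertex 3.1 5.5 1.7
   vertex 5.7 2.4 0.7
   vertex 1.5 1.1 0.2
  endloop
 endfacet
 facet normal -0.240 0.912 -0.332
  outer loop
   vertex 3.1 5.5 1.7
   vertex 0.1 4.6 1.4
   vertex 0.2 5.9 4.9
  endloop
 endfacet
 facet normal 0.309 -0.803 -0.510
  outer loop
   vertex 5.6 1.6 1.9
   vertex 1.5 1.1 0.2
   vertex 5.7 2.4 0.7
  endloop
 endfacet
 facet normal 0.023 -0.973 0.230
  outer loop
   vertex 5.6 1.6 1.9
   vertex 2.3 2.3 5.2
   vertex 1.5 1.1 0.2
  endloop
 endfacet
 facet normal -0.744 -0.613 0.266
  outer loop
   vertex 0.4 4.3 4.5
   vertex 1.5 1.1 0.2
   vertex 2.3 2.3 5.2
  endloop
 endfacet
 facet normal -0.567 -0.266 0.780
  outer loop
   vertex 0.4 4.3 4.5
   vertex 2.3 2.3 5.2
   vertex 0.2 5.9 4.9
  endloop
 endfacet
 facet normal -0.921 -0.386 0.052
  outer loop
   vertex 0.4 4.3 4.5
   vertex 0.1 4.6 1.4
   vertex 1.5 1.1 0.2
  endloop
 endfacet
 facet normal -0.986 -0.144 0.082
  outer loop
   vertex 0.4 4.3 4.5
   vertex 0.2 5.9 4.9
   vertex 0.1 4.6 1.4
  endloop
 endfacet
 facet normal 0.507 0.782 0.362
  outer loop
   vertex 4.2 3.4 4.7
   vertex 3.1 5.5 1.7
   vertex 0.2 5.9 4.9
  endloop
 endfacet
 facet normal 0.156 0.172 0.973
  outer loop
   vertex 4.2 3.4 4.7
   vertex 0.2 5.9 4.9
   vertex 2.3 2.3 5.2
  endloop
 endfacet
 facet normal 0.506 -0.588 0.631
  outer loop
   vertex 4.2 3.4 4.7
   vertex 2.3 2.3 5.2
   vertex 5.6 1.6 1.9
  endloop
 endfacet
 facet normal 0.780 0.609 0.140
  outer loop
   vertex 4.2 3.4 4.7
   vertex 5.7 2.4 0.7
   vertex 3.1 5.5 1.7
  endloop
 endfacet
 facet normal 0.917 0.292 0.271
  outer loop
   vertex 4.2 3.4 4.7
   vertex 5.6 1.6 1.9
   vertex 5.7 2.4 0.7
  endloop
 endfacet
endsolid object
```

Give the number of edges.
21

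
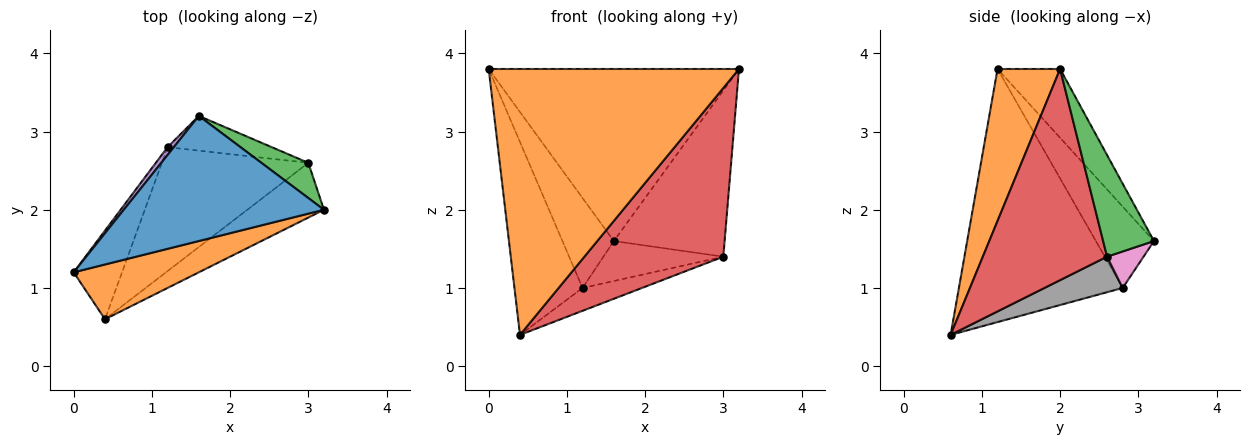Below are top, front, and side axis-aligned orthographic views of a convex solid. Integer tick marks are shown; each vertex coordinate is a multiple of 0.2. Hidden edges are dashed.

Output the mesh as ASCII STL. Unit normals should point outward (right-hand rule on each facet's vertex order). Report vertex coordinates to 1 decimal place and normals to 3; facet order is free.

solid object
 facet normal -0.198 0.793 0.577
  outer loop
   vertex 1.6 3.2 1.6
   vertex 0.0 1.2 3.8
   vertex 3.2 2.0 3.8
  endloop
 endfacet
 facet normal 0.238 -0.951 0.196
  outer loop
   vertex 0.4 0.6 0.4
   vertex 3.2 2.0 3.8
   vertex 0.0 1.2 3.8
  endloop
 endfacet
 facet normal 0.410 0.893 0.189
  outer loop
   vertex 3.0 2.6 1.4
   vertex 1.6 3.2 1.6
   vertex 3.2 2.0 3.8
  endloop
 endfacet
 facet normal 0.648 -0.725 -0.235
  outer loop
   vertex 3.0 2.6 1.4
   vertex 3.2 2.0 3.8
   vertex 0.4 0.6 0.4
  endloop
 endfacet
 facet normal -0.748 0.661 0.058
  outer loop
   vertex 1.2 2.8 1.0
   vertex 0.0 1.2 3.8
   vertex 1.6 3.2 1.6
  endloop
 endfacet
 facet normal -0.909 0.378 -0.174
  outer loop
   vertex 1.2 2.8 1.0
   vertex 0.4 0.6 0.4
   vertex 0.0 1.2 3.8
  endloop
 endfacet
 facet normal 0.224 0.735 -0.640
  outer loop
   vertex 1.2 2.8 1.0
   vertex 1.6 3.2 1.6
   vertex 3.0 2.6 1.4
  endloop
 endfacet
 facet normal 0.232 0.176 -0.957
  outer loop
   vertex 1.2 2.8 1.0
   vertex 3.0 2.6 1.4
   vertex 0.4 0.6 0.4
  endloop
 endfacet
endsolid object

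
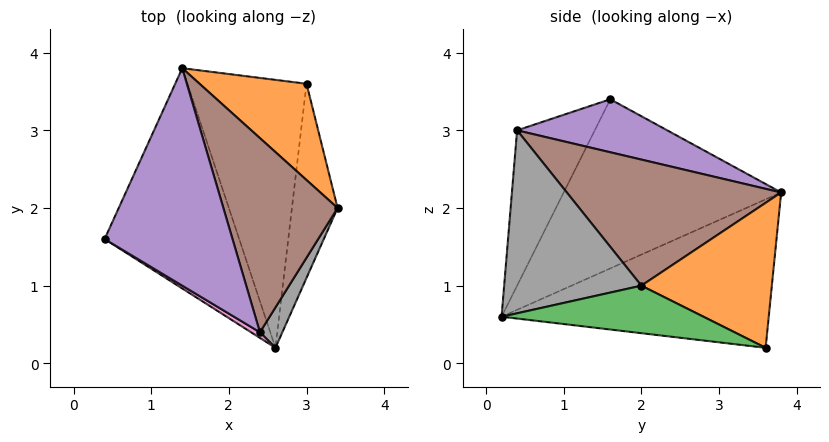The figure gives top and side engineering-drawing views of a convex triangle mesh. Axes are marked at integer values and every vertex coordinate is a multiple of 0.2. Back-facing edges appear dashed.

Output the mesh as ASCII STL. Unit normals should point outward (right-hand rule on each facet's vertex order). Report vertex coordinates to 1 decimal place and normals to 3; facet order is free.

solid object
 facet normal -0.782 0.016 -0.623
  outer loop
   vertex 2.6 0.2 0.6
   vertex 0.4 1.6 3.4
   vertex 1.4 3.8 2.2
  endloop
 endfacet
 facet normal 0.720 0.446 0.532
  outer loop
   vertex 3.0 3.6 0.2
   vertex 1.4 3.8 2.2
   vertex 3.4 2.0 1.0
  endloop
 endfacet
 facet normal 0.711 -0.164 -0.684
  outer loop
   vertex 3.0 3.6 0.2
   vertex 3.4 2.0 1.0
   vertex 2.6 0.2 0.6
  endloop
 endfacet
 facet normal -0.780 0.018 -0.626
  outer loop
   vertex 3.0 3.6 0.2
   vertex 2.6 0.2 0.6
   vertex 1.4 3.8 2.2
  endloop
 endfacet
 facet normal 0.363 0.313 0.877
  outer loop
   vertex 2.4 0.4 3.0
   vertex 1.4 3.8 2.2
   vertex 0.4 1.6 3.4
  endloop
 endfacet
 facet normal 0.694 0.352 0.628
  outer loop
   vertex 2.4 0.4 3.0
   vertex 3.4 2.0 1.0
   vertex 1.4 3.8 2.2
  endloop
 endfacet
 facet normal -0.510 -0.860 0.029
  outer loop
   vertex 2.4 0.4 3.0
   vertex 0.4 1.6 3.4
   vertex 2.6 0.2 0.6
  endloop
 endfacet
 facet normal 0.899 -0.424 0.110
  outer loop
   vertex 2.4 0.4 3.0
   vertex 2.6 0.2 0.6
   vertex 3.4 2.0 1.0
  endloop
 endfacet
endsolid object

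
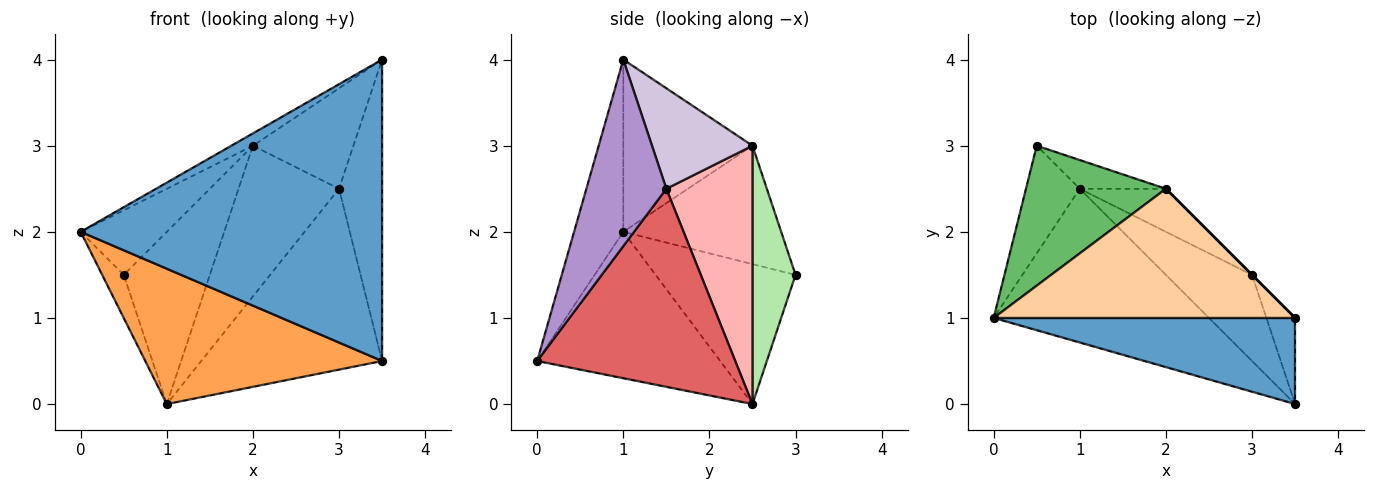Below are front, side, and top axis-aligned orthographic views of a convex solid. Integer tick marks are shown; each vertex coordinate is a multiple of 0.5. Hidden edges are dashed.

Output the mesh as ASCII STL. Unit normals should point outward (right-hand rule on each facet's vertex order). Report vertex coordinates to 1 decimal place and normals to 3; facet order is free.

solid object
 facet normal -0.155 -0.950 0.271
  outer loop
   vertex 3.5 0.0 0.5
   vertex 3.5 1.0 4.0
   vertex 0.0 1.0 2.0
  endloop
 endfacet
 facet normal -0.924 0.142 -0.355
  outer loop
   vertex 1.0 2.5 0.0
   vertex 0.0 1.0 2.0
   vertex 0.5 3.0 1.5
  endloop
 endfacet
 facet normal -0.455 -0.588 -0.669
  outer loop
   vertex 1.0 2.5 0.0
   vertex 3.5 0.0 0.5
   vertex 0.0 1.0 2.0
  endloop
 endfacet
 facet normal -0.494 0.082 0.865
  outer loop
   vertex 2.0 2.5 3.0
   vertex 0.0 1.0 2.0
   vertex 3.5 1.0 4.0
  endloop
 endfacet
 facet normal -0.609 0.332 0.720
  outer loop
   vertex 2.0 2.5 3.0
   vertex 0.5 3.0 1.5
   vertex 0.0 1.0 2.0
  endloop
 endfacet
 facet normal 0.442 0.885 -0.147
  outer loop
   vertex 2.0 2.5 3.0
   vertex 1.0 2.5 0.0
   vertex 0.5 3.0 1.5
  endloop
 endfacet
 facet normal 0.703 0.642 -0.306
  outer loop
   vertex 3.0 1.5 2.5
   vertex 3.5 0.0 0.5
   vertex 1.0 2.5 0.0
  endloop
 endfacet
 facet normal 0.636 0.742 -0.212
  outer loop
   vertex 3.0 1.5 2.5
   vertex 1.0 2.5 0.0
   vertex 2.0 2.5 3.0
  endloop
 endfacet
 facet normal 0.873 0.470 -0.134
  outer loop
   vertex 3.0 1.5 2.5
   vertex 3.5 1.0 4.0
   vertex 3.5 0.0 0.5
  endloop
 endfacet
 facet normal 0.707 0.707 0.000
  outer loop
   vertex 3.0 1.5 2.5
   vertex 2.0 2.5 3.0
   vertex 3.5 1.0 4.0
  endloop
 endfacet
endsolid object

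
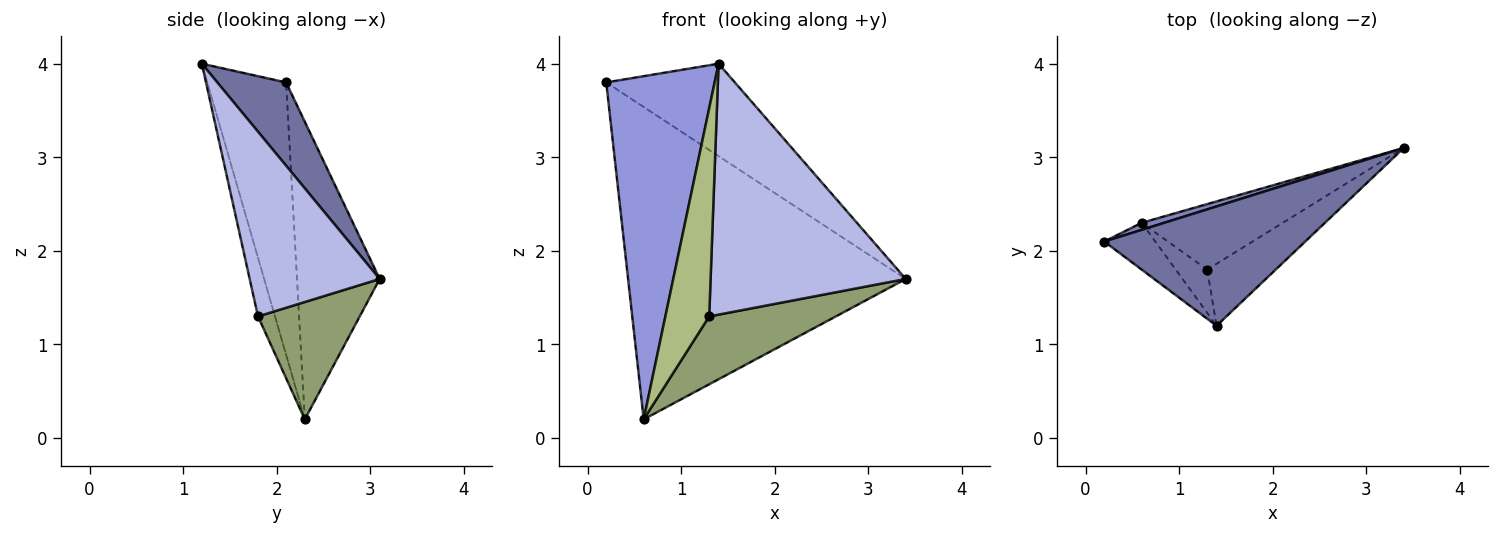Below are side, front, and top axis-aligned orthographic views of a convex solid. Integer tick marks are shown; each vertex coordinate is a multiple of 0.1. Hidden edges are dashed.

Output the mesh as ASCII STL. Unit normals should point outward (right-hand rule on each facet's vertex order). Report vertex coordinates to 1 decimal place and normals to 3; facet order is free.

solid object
 facet normal 0.311 0.582 0.751
  outer loop
   vertex 1.4 1.2 4.0
   vertex 3.4 3.1 1.7
   vertex 0.2 2.1 3.8
  endloop
 endfacet
 facet normal -0.285 0.958 0.022
  outer loop
   vertex 0.6 2.3 0.2
   vertex 0.2 2.1 3.8
   vertex 3.4 3.1 1.7
  endloop
 endfacet
 facet normal -0.585 -0.804 -0.110
  outer loop
   vertex 0.6 2.3 0.2
   vertex 1.4 1.2 4.0
   vertex 0.2 2.1 3.8
  endloop
 endfacet
 facet normal 0.543 -0.815 -0.201
  outer loop
   vertex 1.3 1.8 1.3
   vertex 3.4 3.1 1.7
   vertex 1.4 1.2 4.0
  endloop
 endfacet
 facet normal 0.500 -0.623 -0.601
  outer loop
   vertex 1.3 1.8 1.3
   vertex 0.6 2.3 0.2
   vertex 3.4 3.1 1.7
  endloop
 endfacet
 facet normal -0.355 -0.915 -0.190
  outer loop
   vertex 1.3 1.8 1.3
   vertex 1.4 1.2 4.0
   vertex 0.6 2.3 0.2
  endloop
 endfacet
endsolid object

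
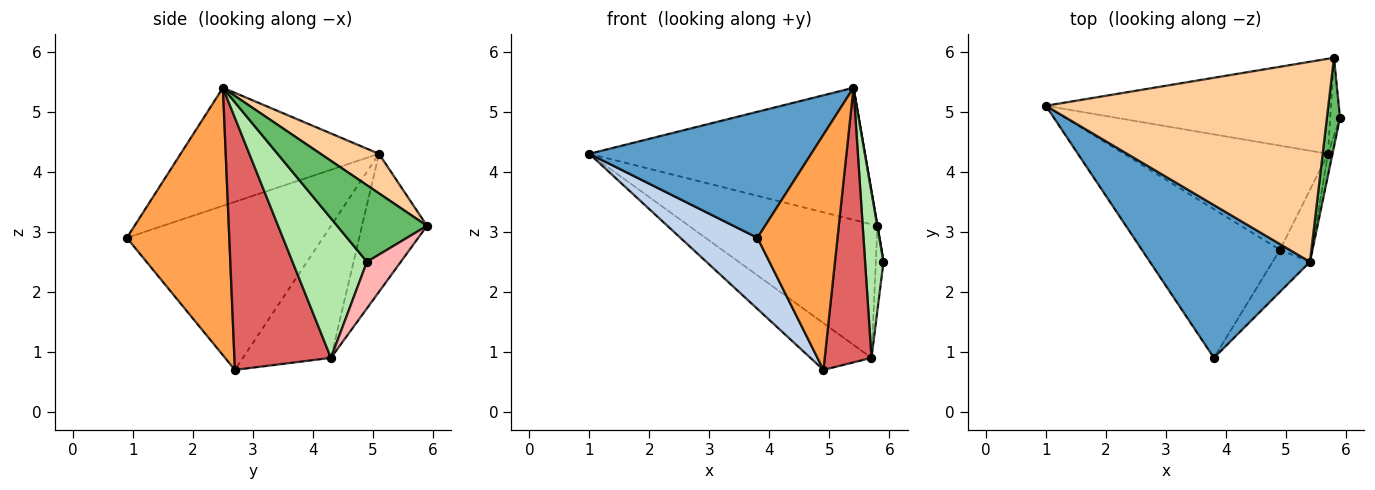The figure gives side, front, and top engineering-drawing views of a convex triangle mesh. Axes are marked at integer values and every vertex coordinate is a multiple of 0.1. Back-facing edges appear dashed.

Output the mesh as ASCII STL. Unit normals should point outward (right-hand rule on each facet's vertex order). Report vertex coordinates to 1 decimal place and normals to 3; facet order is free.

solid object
 facet normal -0.494 -0.553 0.670
  outer loop
   vertex 5.4 2.5 5.4
   vertex 1.0 5.1 4.3
   vertex 3.8 0.9 2.9
  endloop
 endfacet
 facet normal -0.739 -0.290 -0.607
  outer loop
   vertex 4.9 2.7 0.7
   vertex 3.8 0.9 2.9
   vertex 1.0 5.1 4.3
  endloop
 endfacet
 facet normal 0.783 -0.612 -0.109
  outer loop
   vertex 4.9 2.7 0.7
   vertex 5.4 2.5 5.4
   vertex 3.8 0.9 2.9
  endloop
 endfacet
 facet normal 0.116 0.547 0.829
  outer loop
   vertex 5.8 5.9 3.1
   vertex 1.0 5.1 4.3
   vertex 5.4 2.5 5.4
  endloop
 endfacet
 facet normal 0.986 -0.002 0.168
  outer loop
   vertex 5.8 5.9 3.1
   vertex 5.4 2.5 5.4
   vertex 5.9 4.9 2.5
  endloop
 endfacet
 facet normal 0.970 -0.240 -0.031
  outer loop
   vertex 5.7 4.3 0.9
   vertex 5.9 4.9 2.5
   vertex 5.4 2.5 5.4
  endloop
 endfacet
 facet normal 0.894 -0.433 -0.114
  outer loop
   vertex 5.7 4.3 0.9
   vertex 5.4 2.5 5.4
   vertex 4.9 2.7 0.7
  endloop
 endfacet
 facet normal 0.956 0.216 -0.200
  outer loop
   vertex 5.7 4.3 0.9
   vertex 5.8 5.9 3.1
   vertex 5.9 4.9 2.5
  endloop
 endfacet
 facet normal -0.508 0.352 -0.786
  outer loop
   vertex 5.7 4.3 0.9
   vertex 4.9 2.7 0.7
   vertex 1.0 5.1 4.3
  endloop
 endfacet
 facet normal -0.270 0.784 -0.558
  outer loop
   vertex 5.7 4.3 0.9
   vertex 1.0 5.1 4.3
   vertex 5.8 5.9 3.1
  endloop
 endfacet
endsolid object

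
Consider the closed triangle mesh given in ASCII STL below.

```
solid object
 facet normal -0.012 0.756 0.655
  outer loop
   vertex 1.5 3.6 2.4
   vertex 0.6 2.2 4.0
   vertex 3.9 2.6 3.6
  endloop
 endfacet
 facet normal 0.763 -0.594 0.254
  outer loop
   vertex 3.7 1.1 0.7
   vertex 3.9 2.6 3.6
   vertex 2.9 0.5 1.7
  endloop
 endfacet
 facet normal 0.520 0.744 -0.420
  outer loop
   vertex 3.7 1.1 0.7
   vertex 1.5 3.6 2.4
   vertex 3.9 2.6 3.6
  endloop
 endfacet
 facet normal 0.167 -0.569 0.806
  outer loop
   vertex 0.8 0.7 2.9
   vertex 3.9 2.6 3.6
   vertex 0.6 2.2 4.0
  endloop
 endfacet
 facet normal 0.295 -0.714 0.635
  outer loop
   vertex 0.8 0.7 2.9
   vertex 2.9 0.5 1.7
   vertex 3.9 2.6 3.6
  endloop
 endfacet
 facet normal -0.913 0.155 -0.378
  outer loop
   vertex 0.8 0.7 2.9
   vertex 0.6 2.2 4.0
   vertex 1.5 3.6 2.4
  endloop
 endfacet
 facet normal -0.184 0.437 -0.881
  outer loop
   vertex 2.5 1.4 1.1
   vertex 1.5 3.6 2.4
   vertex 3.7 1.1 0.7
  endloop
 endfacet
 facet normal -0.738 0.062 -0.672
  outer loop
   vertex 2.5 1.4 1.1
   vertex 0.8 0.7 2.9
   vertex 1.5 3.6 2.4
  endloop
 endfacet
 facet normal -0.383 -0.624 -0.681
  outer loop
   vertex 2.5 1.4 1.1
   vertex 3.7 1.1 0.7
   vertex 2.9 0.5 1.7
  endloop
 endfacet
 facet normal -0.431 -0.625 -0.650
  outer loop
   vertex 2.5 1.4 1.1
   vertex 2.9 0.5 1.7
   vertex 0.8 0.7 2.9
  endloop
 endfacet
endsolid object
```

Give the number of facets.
10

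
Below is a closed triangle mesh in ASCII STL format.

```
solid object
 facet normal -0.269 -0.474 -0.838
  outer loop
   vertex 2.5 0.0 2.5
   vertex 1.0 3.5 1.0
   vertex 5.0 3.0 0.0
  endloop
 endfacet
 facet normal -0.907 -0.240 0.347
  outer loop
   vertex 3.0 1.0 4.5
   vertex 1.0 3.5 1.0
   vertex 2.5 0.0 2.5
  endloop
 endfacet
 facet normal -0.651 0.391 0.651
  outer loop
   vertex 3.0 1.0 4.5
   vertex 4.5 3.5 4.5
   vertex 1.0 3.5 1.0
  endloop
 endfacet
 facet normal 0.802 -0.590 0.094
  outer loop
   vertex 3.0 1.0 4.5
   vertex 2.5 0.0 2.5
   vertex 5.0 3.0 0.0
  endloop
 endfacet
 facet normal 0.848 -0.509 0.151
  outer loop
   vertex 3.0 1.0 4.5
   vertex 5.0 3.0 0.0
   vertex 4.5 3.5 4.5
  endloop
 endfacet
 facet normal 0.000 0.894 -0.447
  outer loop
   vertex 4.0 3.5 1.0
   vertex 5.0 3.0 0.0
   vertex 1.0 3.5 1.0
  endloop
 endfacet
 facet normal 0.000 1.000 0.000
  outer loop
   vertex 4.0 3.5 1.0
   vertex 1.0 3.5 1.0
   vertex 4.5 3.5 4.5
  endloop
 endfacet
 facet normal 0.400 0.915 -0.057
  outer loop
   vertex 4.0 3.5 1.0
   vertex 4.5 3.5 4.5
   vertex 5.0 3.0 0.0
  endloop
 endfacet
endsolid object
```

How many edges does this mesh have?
12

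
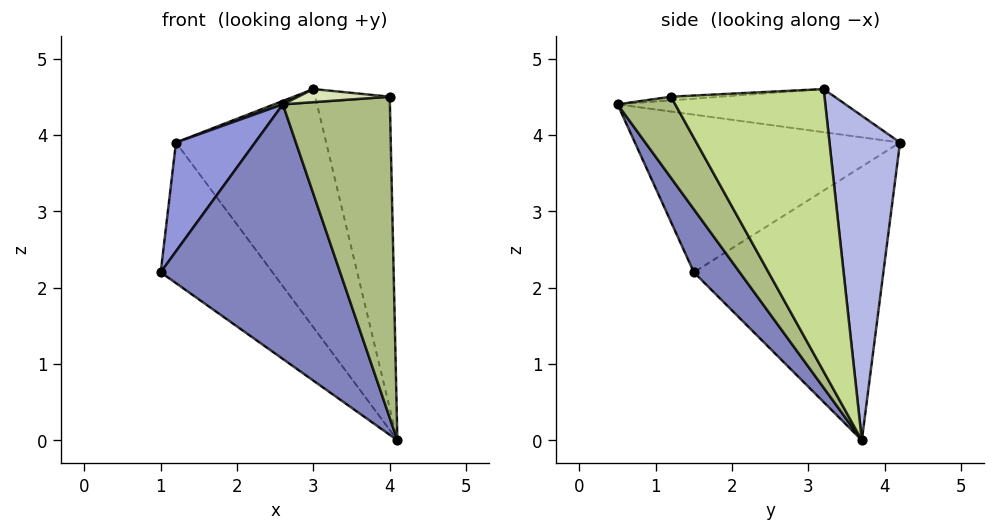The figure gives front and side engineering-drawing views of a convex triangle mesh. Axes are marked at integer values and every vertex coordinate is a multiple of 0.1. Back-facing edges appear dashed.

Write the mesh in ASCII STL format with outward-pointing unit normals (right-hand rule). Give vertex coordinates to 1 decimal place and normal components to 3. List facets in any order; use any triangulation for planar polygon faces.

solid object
 facet normal -0.704 0.415 -0.577
  outer loop
   vertex 1.2 4.2 3.9
   vertex 4.1 3.7 0.0
   vertex 1.0 1.5 2.2
  endloop
 endfacet
 facet normal 0.210 -0.823 -0.527
  outer loop
   vertex 2.6 0.5 4.4
   vertex 1.0 1.5 2.2
   vertex 4.1 3.7 0.0
  endloop
 endfacet
 facet normal -0.834 -0.249 0.493
  outer loop
   vertex 2.6 0.5 4.4
   vertex 1.2 4.2 3.9
   vertex 1.0 1.5 2.2
  endloop
 endfacet
 facet normal 0.417 0.888 0.196
  outer loop
   vertex 3.0 3.2 4.6
   vertex 4.1 3.7 0.0
   vertex 1.2 4.2 3.9
  endloop
 endfacet
 facet normal -0.369 -0.014 0.929
  outer loop
   vertex 3.0 3.2 4.6
   vertex 1.2 4.2 3.9
   vertex 2.6 0.5 4.4
  endloop
 endfacet
 facet normal 0.428 -0.794 -0.432
  outer loop
   vertex 4.0 1.2 4.5
   vertex 2.6 0.5 4.4
   vertex 4.1 3.7 0.0
  endloop
 endfacet
 facet normal 0.870 0.422 0.254
  outer loop
   vertex 4.0 1.2 4.5
   vertex 4.1 3.7 0.0
   vertex 3.0 3.2 4.6
  endloop
 endfacet
 facet normal -0.037 -0.068 0.997
  outer loop
   vertex 4.0 1.2 4.5
   vertex 3.0 3.2 4.6
   vertex 2.6 0.5 4.4
  endloop
 endfacet
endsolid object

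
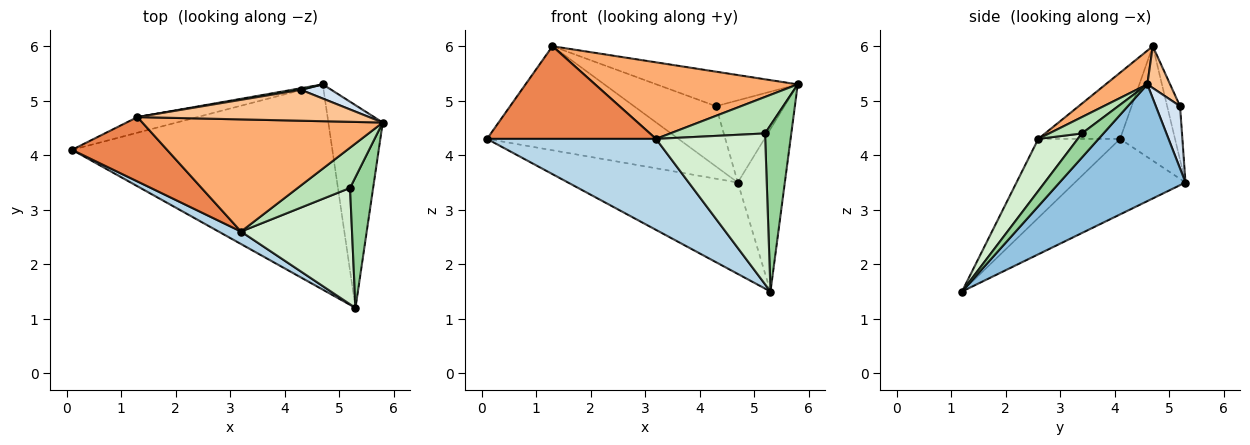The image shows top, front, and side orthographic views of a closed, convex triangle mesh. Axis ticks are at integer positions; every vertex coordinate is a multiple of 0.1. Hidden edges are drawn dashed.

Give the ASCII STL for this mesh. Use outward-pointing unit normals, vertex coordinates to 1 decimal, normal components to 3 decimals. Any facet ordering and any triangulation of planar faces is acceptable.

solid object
 facet normal -0.256 0.393 -0.883
  outer loop
   vertex 4.7 5.3 3.5
   vertex 5.3 1.2 1.5
   vertex 0.1 4.1 4.3
  endloop
 endfacet
 facet normal 0.859 0.321 -0.400
  outer loop
   vertex 4.7 5.3 3.5
   vertex 5.8 4.6 5.3
   vertex 5.3 1.2 1.5
  endloop
 endfacet
 facet normal -0.432 -0.893 0.122
  outer loop
   vertex 3.2 2.6 4.3
   vertex 0.1 4.1 4.3
   vertex 5.3 1.2 1.5
  endloop
 endfacet
 facet normal 0.329 0.930 0.161
  outer loop
   vertex 4.3 5.2 4.9
   vertex 5.8 4.6 5.3
   vertex 4.7 5.3 3.5
  endloop
 endfacet
 facet normal -0.369 -0.763 0.530
  outer loop
   vertex 1.3 4.7 6.0
   vertex 0.1 4.1 4.3
   vertex 3.2 2.6 4.3
  endloop
 endfacet
 facet normal 0.115 -0.560 0.820
  outer loop
   vertex 1.3 4.7 6.0
   vertex 3.2 2.6 4.3
   vertex 5.8 4.6 5.3
  endloop
 endfacet
 facet normal 0.119 0.740 0.662
  outer loop
   vertex 1.3 4.7 6.0
   vertex 5.8 4.6 5.3
   vertex 4.3 5.2 4.9
  endloop
 endfacet
 facet normal -0.273 0.951 -0.143
  outer loop
   vertex 1.3 4.7 6.0
   vertex 4.7 5.3 3.5
   vertex 0.1 4.1 4.3
  endloop
 endfacet
 facet normal -0.155 0.988 0.026
  outer loop
   vertex 1.3 4.7 6.0
   vertex 4.3 5.2 4.9
   vertex 4.7 5.3 3.5
  endloop
 endfacet
 facet normal 0.542 -0.661 0.520
  outer loop
   vertex 5.2 3.4 4.4
   vertex 5.3 1.2 1.5
   vertex 5.8 4.6 5.3
  endloop
 endfacet
 facet normal 0.226 -0.654 0.722
  outer loop
   vertex 5.2 3.4 4.4
   vertex 5.8 4.6 5.3
   vertex 3.2 2.6 4.3
  endloop
 endfacet
 facet normal 0.275 -0.761 0.587
  outer loop
   vertex 5.2 3.4 4.4
   vertex 3.2 2.6 4.3
   vertex 5.3 1.2 1.5
  endloop
 endfacet
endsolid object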